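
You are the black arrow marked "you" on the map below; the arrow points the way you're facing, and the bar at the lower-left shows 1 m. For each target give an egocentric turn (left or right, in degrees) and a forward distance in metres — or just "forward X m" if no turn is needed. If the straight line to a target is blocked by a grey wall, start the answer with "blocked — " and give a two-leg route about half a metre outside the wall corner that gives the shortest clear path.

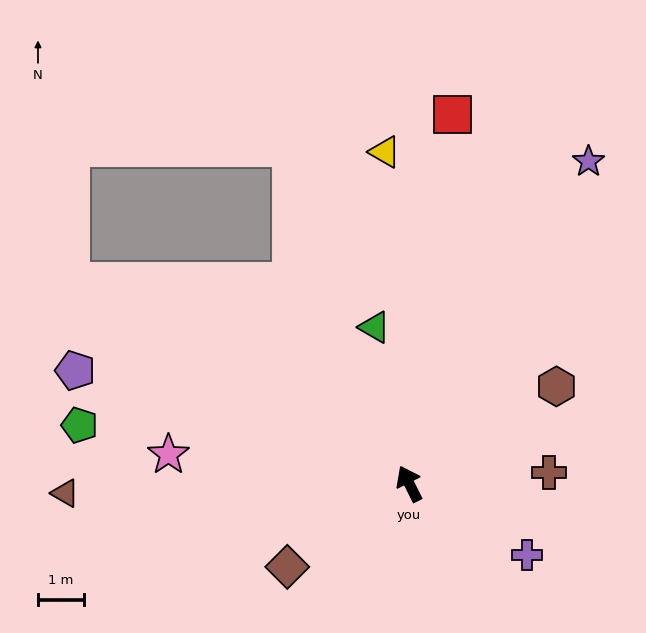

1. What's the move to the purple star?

turn right 56°, forward 8.0 m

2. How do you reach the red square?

turn right 33°, forward 8.1 m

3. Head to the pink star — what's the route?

turn left 56°, forward 5.3 m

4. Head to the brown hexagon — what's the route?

turn right 83°, forward 3.8 m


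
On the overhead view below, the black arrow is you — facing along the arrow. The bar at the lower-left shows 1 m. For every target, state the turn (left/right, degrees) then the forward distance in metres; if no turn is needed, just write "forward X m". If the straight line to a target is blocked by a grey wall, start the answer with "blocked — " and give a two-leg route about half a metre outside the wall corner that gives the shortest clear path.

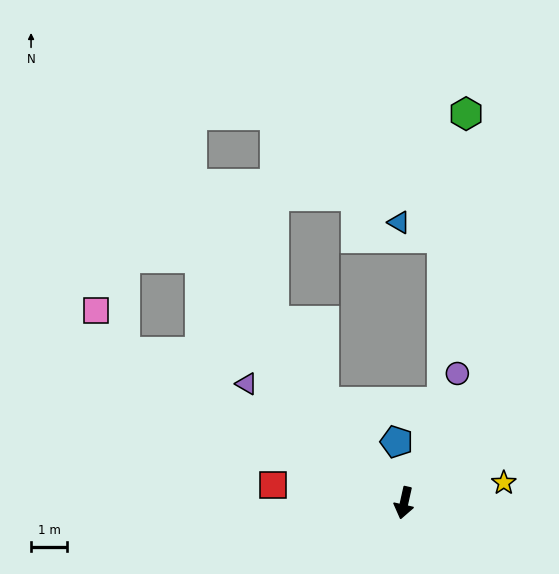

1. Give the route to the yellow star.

turn left 114°, forward 2.8 m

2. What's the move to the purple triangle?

turn right 114°, forward 5.5 m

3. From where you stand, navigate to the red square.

turn right 85°, forward 3.7 m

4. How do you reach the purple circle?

turn left 170°, forward 3.9 m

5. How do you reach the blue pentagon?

turn right 160°, forward 1.7 m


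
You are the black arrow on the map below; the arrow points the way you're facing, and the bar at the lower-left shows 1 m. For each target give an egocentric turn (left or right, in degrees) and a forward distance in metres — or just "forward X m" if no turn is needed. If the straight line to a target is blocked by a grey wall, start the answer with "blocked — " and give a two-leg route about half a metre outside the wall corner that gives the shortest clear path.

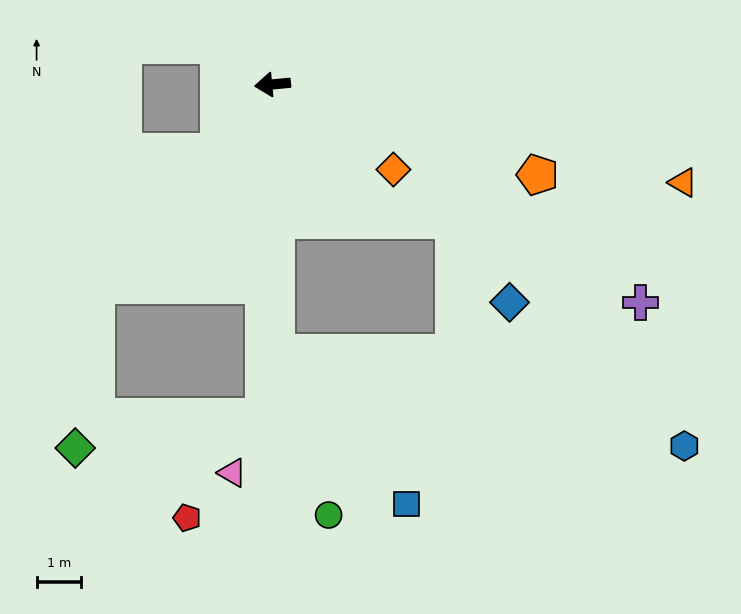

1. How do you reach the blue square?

blocked — turn left 85°, forward 6.1 m, then turn left 40°, forward 4.5 m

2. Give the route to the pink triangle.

blocked — turn left 83°, forward 7.5 m, then turn right 28°, forward 1.4 m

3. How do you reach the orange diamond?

turn left 139°, forward 3.3 m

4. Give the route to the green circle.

blocked — turn left 85°, forward 6.1 m, then turn left 17°, forward 3.9 m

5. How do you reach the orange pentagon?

turn left 156°, forward 6.3 m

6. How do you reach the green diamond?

blocked — turn left 83°, forward 7.5 m, then turn right 79°, forward 4.3 m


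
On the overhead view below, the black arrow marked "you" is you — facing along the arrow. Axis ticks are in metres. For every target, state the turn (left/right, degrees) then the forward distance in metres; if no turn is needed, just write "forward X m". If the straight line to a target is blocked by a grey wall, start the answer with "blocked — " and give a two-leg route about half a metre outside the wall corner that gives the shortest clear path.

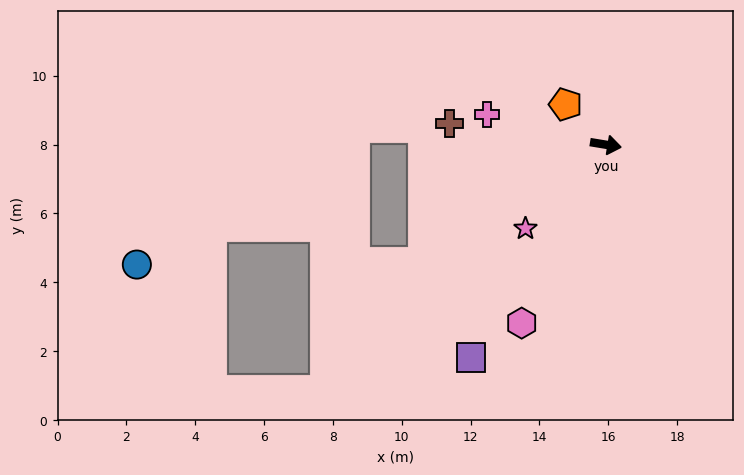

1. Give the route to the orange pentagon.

turn left 144°, forward 1.7 m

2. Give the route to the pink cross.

turn left 175°, forward 3.6 m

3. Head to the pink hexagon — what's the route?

turn right 106°, forward 5.7 m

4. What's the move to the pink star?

turn right 124°, forward 3.4 m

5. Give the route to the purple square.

turn right 113°, forward 7.3 m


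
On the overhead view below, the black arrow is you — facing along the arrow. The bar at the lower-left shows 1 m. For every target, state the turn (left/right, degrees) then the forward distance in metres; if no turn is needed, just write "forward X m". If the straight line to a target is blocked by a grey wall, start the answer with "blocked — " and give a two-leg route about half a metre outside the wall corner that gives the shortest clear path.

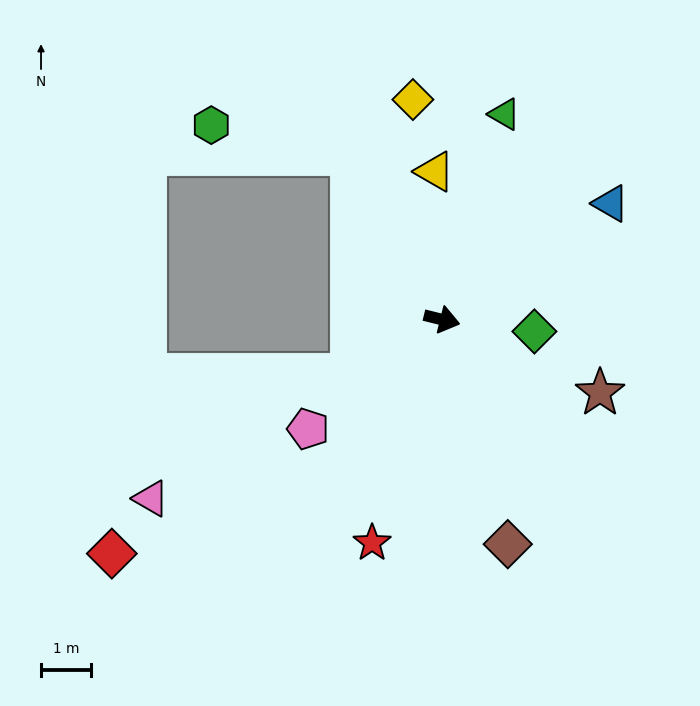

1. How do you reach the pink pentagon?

turn right 127°, forward 3.4 m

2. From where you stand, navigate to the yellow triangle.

turn left 107°, forward 3.0 m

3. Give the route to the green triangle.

turn left 87°, forward 4.3 m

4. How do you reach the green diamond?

turn left 7°, forward 1.9 m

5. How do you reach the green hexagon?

blocked — turn left 133°, forward 3.8 m, then turn left 49°, forward 2.9 m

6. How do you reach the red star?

turn right 93°, forward 4.7 m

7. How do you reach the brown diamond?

turn right 60°, forward 4.7 m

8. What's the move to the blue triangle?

turn left 48°, forward 4.1 m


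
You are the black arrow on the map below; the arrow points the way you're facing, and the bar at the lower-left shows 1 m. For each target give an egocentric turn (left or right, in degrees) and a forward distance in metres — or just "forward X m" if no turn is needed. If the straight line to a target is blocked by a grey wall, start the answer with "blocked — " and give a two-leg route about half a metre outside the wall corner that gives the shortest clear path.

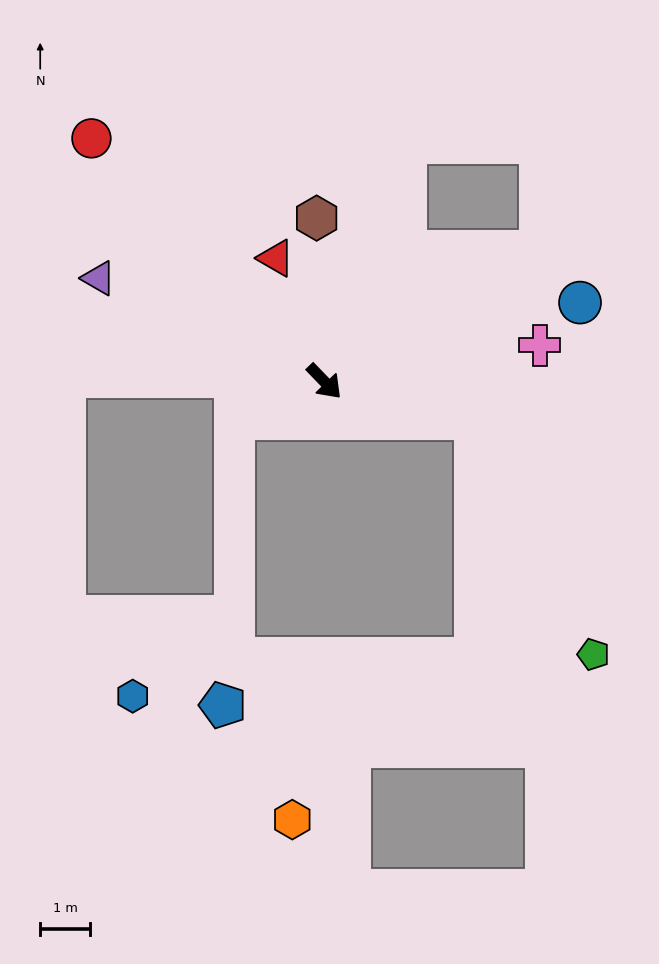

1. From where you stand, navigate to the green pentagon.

blocked — turn left 32°, forward 3.1 m, then turn right 49°, forward 5.3 m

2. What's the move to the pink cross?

turn left 56°, forward 4.4 m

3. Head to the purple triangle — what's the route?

turn right 159°, forward 5.0 m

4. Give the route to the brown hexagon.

turn left 139°, forward 3.3 m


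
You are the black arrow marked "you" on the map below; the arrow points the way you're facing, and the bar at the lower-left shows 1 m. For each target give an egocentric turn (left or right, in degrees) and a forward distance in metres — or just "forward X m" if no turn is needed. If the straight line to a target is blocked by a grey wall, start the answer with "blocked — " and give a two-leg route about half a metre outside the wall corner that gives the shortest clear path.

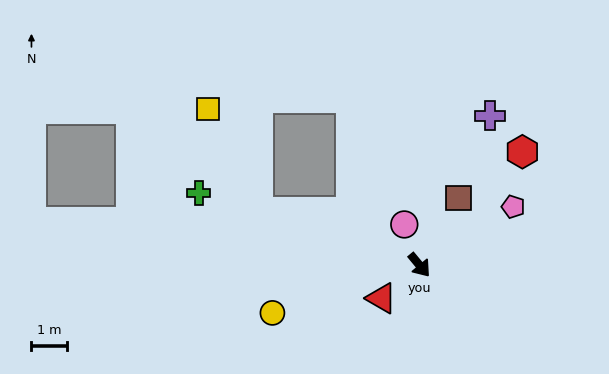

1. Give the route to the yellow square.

blocked — turn right 148°, forward 4.8 m, then turn right 45°, forward 3.2 m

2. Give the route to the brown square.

turn left 110°, forward 2.2 m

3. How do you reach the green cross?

turn right 148°, forward 6.6 m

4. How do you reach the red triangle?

turn right 89°, forward 1.4 m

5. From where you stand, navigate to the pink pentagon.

turn left 82°, forward 3.1 m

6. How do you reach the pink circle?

turn left 161°, forward 1.2 m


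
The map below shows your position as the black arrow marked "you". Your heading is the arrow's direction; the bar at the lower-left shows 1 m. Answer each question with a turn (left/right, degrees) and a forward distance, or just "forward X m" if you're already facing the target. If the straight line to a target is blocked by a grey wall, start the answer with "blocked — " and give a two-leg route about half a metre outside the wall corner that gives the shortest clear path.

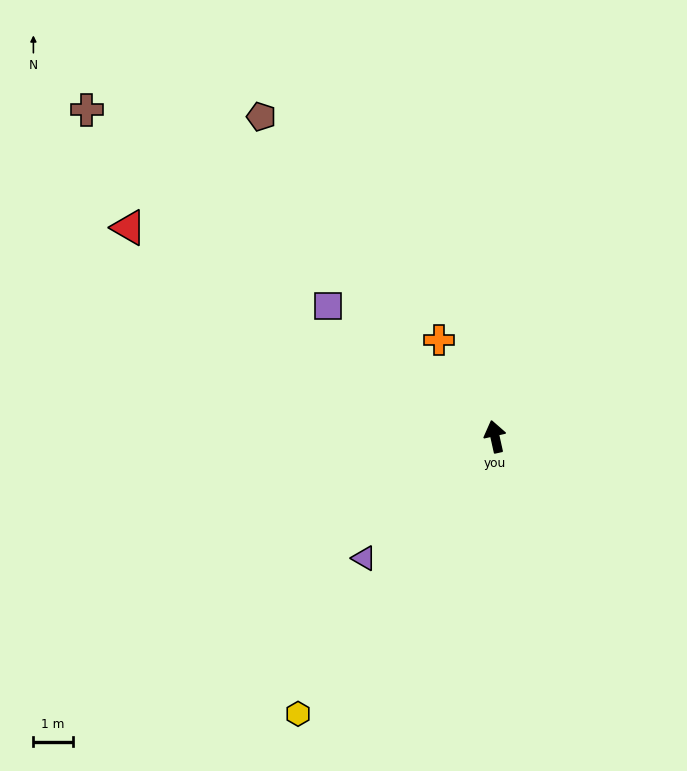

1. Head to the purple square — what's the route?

turn left 39°, forward 5.4 m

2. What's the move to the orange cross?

turn left 18°, forward 2.8 m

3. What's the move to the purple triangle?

turn left 120°, forward 4.5 m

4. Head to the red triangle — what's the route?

turn left 48°, forward 10.7 m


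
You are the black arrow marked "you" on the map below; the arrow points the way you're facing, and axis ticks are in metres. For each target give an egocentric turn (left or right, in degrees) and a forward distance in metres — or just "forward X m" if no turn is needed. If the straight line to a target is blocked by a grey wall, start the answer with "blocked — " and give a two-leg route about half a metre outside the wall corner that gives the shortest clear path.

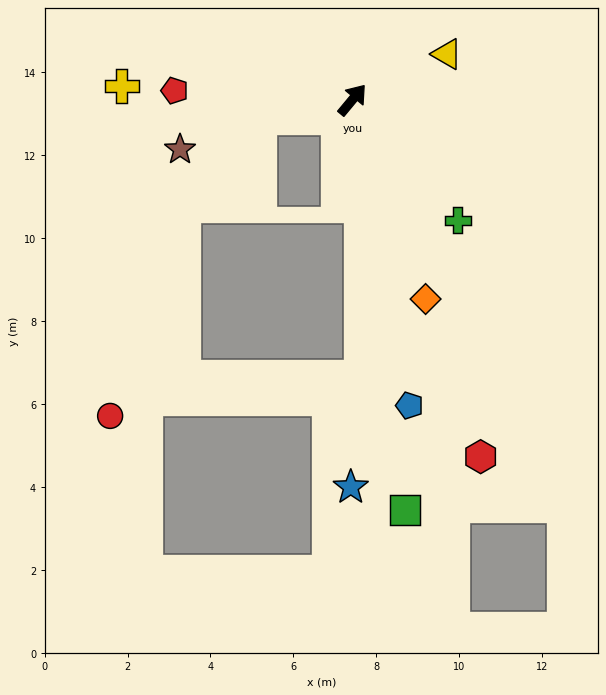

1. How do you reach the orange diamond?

turn right 120°, forward 5.1 m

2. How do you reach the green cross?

turn right 99°, forward 3.9 m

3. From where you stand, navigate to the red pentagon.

turn left 127°, forward 4.3 m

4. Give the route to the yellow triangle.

turn right 25°, forward 2.5 m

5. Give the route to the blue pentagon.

turn right 130°, forward 7.5 m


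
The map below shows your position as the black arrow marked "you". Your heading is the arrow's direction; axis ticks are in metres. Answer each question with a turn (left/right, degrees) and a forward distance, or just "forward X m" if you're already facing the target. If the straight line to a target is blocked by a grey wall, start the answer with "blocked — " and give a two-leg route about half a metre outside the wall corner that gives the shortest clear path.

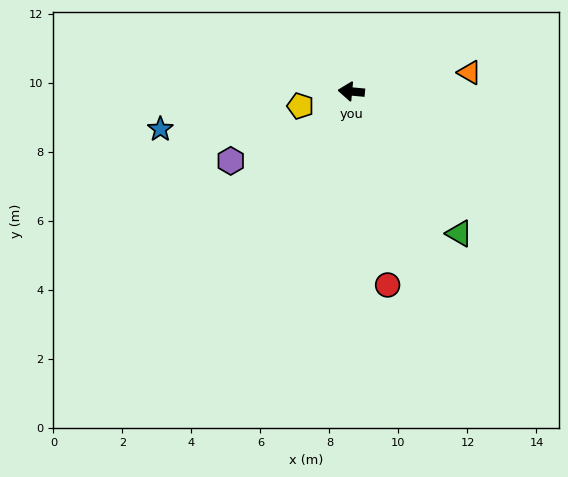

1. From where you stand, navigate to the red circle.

turn left 106°, forward 5.7 m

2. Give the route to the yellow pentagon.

turn left 21°, forward 1.5 m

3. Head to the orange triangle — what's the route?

turn right 166°, forward 3.5 m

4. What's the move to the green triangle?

turn left 132°, forward 5.2 m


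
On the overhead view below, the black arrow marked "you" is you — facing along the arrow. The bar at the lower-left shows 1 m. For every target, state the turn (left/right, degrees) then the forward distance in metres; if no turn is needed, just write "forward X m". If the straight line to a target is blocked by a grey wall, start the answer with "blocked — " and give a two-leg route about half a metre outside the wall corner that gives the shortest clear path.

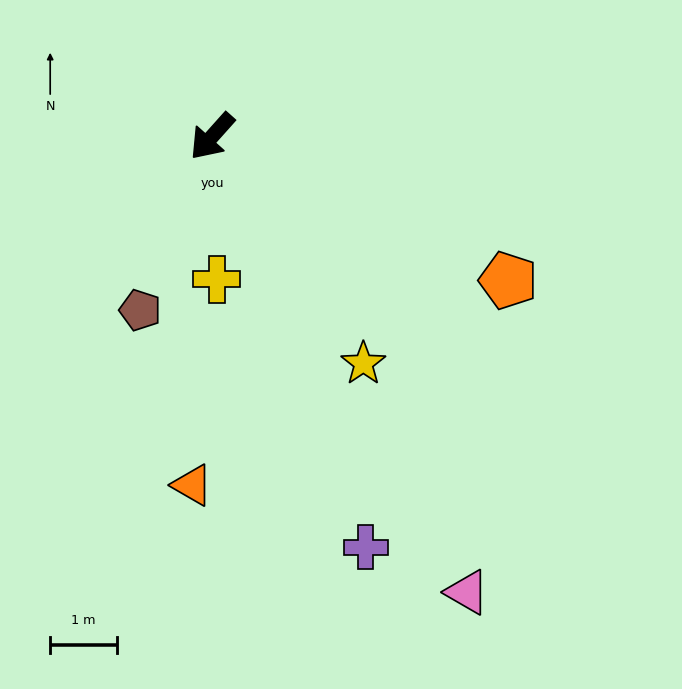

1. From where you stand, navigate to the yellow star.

turn left 75°, forward 4.1 m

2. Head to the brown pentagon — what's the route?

turn left 19°, forward 2.8 m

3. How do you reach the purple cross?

turn left 62°, forward 6.6 m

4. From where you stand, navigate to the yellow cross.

turn left 44°, forward 2.1 m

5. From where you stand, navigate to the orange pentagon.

turn left 106°, forward 4.9 m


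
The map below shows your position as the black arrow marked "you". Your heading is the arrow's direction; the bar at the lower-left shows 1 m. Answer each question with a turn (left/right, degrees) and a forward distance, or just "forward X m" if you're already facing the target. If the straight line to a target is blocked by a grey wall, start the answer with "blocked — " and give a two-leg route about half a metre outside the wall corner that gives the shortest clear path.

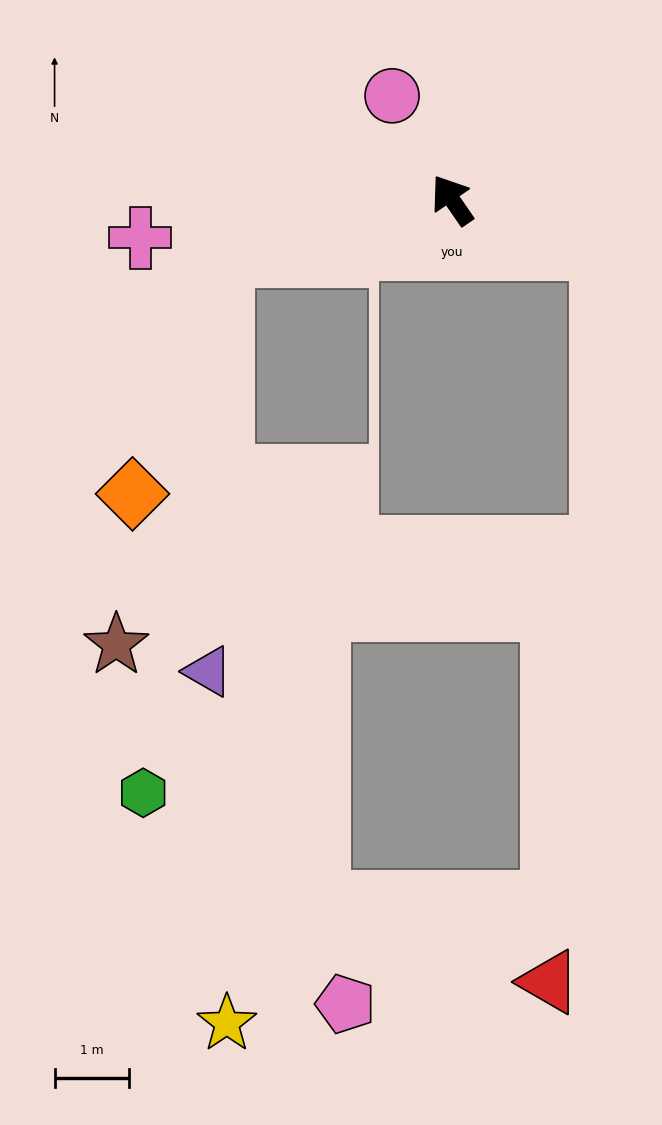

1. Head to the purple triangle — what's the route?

blocked — turn left 69°, forward 3.2 m, then turn left 75°, forward 5.6 m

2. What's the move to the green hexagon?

blocked — turn left 69°, forward 3.2 m, then turn left 68°, forward 7.3 m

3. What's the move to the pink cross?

turn left 62°, forward 4.2 m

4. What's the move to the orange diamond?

blocked — turn left 69°, forward 3.2 m, then turn left 56°, forward 3.4 m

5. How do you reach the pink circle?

turn right 5°, forward 1.6 m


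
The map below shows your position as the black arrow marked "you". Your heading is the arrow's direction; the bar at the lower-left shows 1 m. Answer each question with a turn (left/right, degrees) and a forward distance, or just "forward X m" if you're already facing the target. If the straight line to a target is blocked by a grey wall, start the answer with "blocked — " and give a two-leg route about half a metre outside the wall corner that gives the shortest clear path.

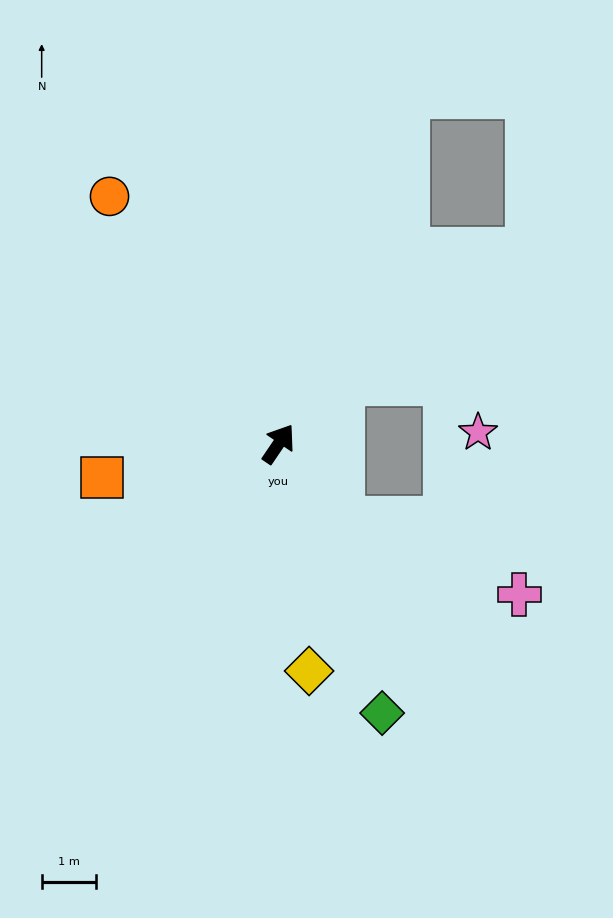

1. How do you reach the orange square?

turn left 135°, forward 3.3 m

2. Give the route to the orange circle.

turn left 68°, forward 5.5 m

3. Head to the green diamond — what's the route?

turn right 125°, forward 5.3 m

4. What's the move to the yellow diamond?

turn right 138°, forward 4.2 m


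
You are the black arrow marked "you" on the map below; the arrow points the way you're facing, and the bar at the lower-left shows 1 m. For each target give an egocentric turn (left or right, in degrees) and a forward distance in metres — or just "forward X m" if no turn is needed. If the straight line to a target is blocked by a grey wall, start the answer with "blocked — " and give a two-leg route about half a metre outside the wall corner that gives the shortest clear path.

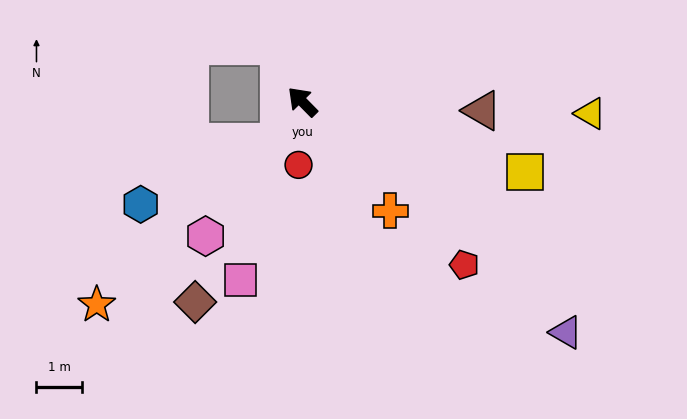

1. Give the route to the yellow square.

turn right 152°, forward 5.2 m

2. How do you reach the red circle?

turn left 132°, forward 1.4 m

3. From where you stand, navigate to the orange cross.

turn left 174°, forward 3.1 m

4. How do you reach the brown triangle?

turn right 137°, forward 4.0 m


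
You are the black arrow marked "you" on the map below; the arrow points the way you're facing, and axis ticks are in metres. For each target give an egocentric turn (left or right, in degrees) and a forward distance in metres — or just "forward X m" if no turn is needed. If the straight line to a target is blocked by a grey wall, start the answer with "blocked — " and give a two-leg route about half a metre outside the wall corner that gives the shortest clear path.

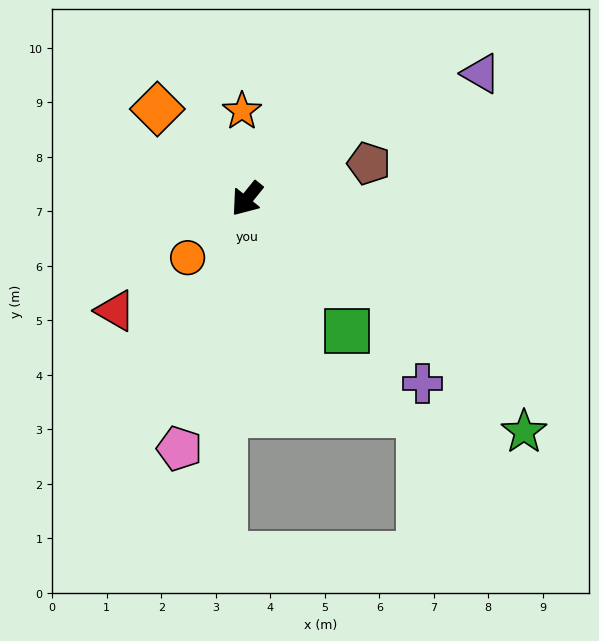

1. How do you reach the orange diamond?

turn right 96°, forward 2.3 m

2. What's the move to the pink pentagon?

turn left 24°, forward 4.7 m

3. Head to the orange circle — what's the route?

turn right 6°, forward 1.5 m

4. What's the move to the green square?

turn left 76°, forward 3.0 m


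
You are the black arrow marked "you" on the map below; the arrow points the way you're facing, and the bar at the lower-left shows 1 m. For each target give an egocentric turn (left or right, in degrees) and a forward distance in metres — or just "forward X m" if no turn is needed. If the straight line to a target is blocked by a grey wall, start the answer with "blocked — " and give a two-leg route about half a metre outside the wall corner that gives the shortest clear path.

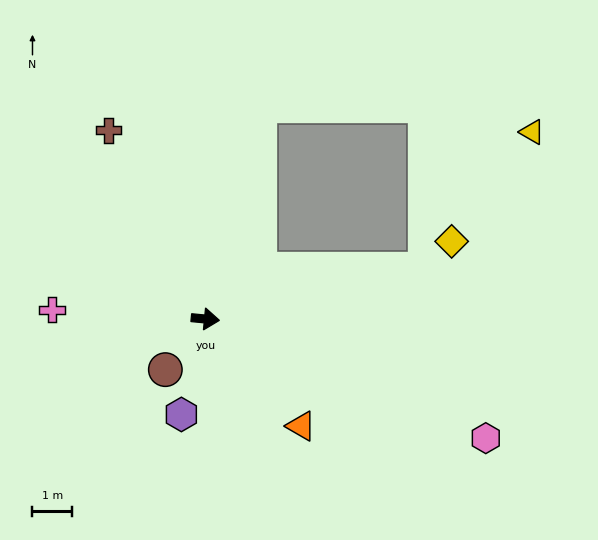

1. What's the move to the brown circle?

turn right 123°, forward 1.6 m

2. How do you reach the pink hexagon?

turn right 18°, forward 7.7 m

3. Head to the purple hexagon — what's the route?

turn right 99°, forward 2.5 m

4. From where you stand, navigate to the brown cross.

turn left 123°, forward 5.4 m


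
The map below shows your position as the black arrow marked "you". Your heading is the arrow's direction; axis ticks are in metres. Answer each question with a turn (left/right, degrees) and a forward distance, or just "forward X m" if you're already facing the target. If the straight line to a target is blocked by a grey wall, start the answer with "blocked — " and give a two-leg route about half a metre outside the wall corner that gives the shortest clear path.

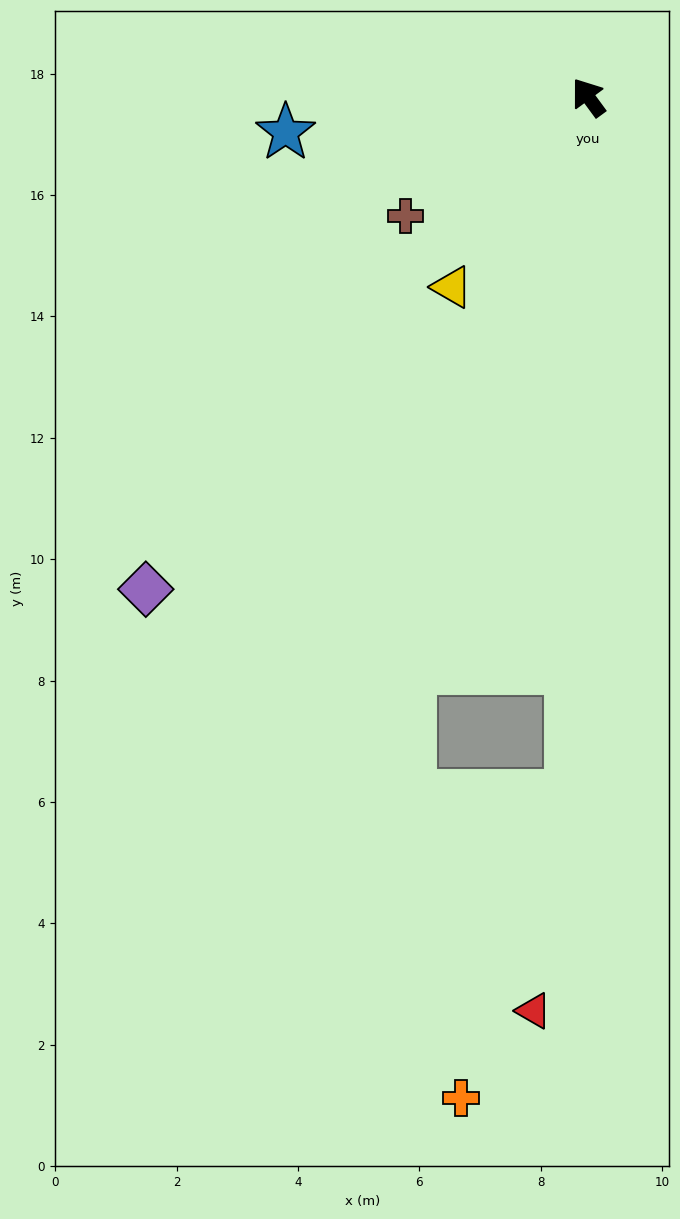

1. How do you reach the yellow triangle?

turn left 108°, forward 3.9 m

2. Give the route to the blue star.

turn left 60°, forward 5.0 m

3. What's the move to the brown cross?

turn left 87°, forward 3.6 m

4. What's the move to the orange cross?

blocked — turn left 142°, forward 11.5 m, then turn right 18°, forward 5.3 m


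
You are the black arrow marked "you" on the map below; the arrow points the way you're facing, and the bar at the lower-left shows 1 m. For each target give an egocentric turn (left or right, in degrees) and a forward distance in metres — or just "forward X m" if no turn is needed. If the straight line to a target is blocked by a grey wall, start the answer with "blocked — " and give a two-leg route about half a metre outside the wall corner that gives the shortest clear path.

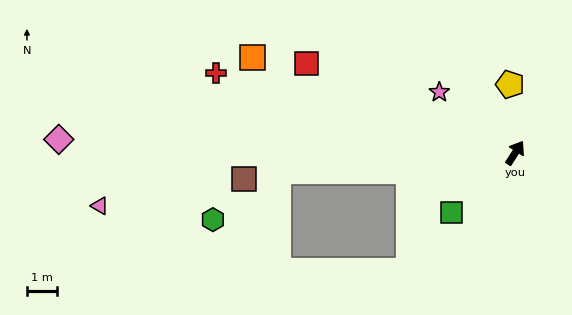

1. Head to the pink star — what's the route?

turn left 84°, forward 3.3 m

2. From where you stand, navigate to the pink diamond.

turn left 121°, forward 15.3 m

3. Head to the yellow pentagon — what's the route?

turn left 37°, forward 2.3 m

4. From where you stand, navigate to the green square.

turn left 166°, forward 2.9 m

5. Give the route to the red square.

turn left 99°, forward 7.6 m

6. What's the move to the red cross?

turn left 108°, forward 10.4 m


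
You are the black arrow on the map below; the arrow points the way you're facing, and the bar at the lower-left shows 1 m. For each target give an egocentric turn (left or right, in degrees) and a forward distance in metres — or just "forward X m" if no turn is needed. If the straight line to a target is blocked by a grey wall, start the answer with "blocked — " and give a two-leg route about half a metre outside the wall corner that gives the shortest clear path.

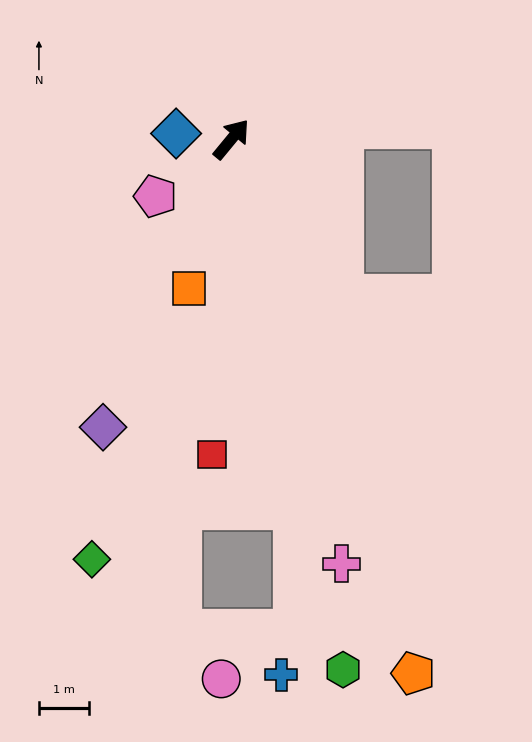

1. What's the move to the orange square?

turn right 156°, forward 3.1 m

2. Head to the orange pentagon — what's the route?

turn right 122°, forward 11.4 m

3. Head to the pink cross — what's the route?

turn right 126°, forward 8.8 m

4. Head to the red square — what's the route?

turn right 144°, forward 6.4 m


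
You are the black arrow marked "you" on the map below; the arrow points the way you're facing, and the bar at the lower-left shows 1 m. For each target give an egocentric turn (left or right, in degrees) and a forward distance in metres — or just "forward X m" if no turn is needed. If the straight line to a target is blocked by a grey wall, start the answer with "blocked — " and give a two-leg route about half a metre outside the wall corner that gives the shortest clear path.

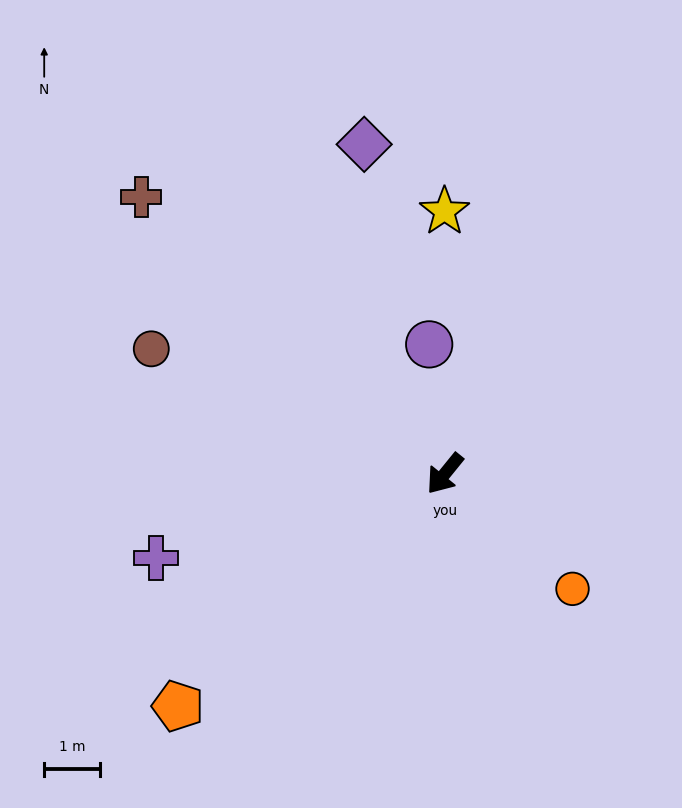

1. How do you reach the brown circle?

turn right 74°, forward 5.8 m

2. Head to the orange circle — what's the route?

turn left 87°, forward 3.1 m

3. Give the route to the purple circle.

turn right 134°, forward 2.4 m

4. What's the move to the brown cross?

turn right 93°, forward 7.4 m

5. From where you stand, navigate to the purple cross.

turn right 35°, forward 5.4 m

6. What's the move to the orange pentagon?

turn right 10°, forward 6.4 m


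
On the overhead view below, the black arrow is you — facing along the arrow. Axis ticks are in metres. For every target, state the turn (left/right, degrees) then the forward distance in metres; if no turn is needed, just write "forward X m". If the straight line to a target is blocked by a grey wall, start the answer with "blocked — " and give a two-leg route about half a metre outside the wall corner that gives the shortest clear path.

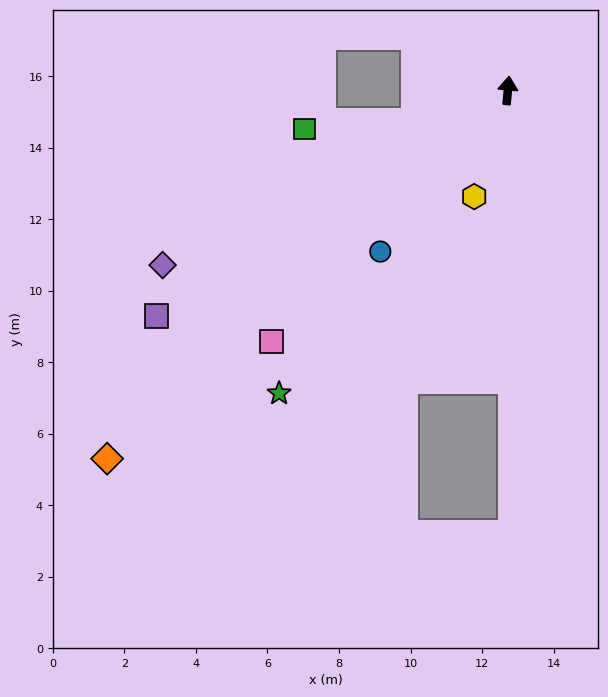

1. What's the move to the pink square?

turn left 142°, forward 9.6 m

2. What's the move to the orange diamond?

turn left 138°, forward 15.2 m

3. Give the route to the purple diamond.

turn left 122°, forward 10.8 m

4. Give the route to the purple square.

turn left 128°, forward 11.7 m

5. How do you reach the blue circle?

turn left 147°, forward 5.7 m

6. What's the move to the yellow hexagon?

turn left 168°, forward 3.1 m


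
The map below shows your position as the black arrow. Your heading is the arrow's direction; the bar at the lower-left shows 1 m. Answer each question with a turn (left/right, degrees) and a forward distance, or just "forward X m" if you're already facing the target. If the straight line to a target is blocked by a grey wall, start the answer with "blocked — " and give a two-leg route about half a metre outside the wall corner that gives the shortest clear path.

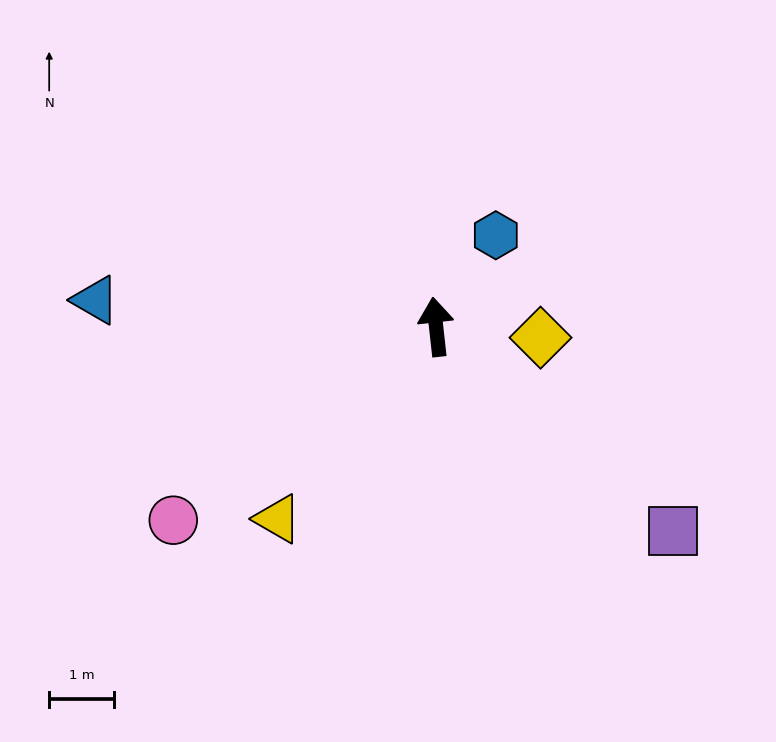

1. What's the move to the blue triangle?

turn left 79°, forward 5.3 m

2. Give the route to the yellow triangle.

turn left 134°, forward 3.9 m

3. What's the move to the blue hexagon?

turn right 39°, forward 1.7 m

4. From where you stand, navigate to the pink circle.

turn left 120°, forward 5.1 m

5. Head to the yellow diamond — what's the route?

turn right 102°, forward 1.6 m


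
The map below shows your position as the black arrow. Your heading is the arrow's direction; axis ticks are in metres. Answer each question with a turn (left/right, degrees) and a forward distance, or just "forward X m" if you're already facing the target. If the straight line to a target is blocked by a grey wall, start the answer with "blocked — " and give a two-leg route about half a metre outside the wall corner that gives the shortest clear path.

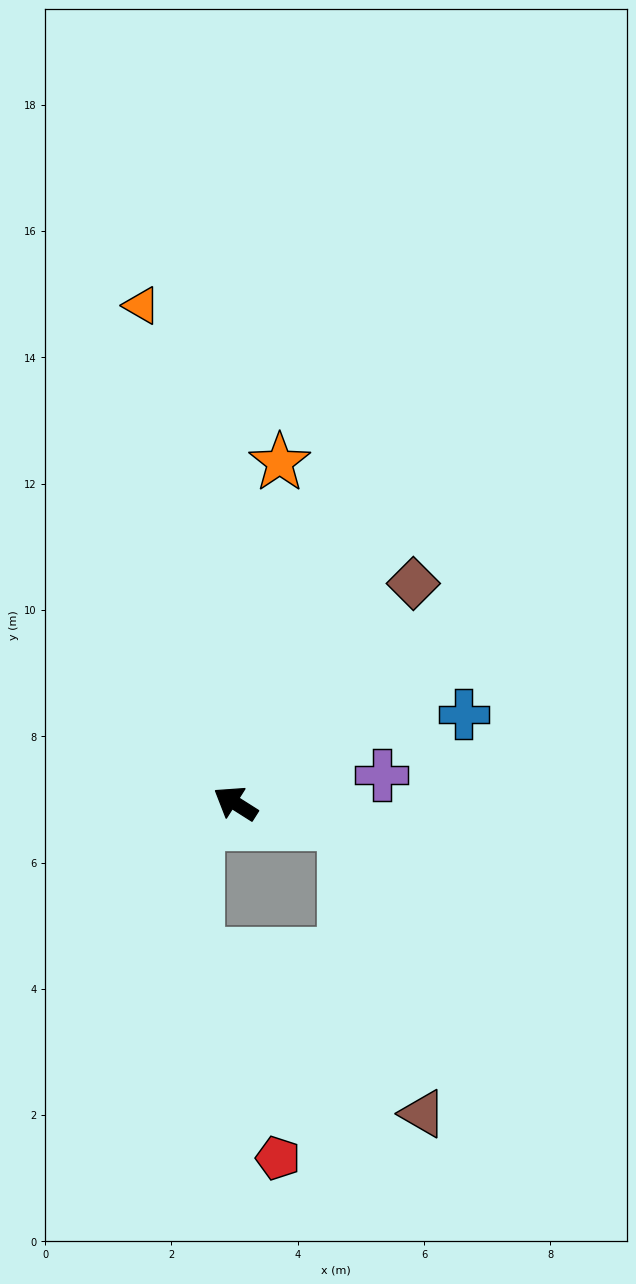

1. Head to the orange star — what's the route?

turn right 65°, forward 5.4 m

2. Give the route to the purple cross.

turn right 137°, forward 2.4 m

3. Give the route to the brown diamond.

turn right 97°, forward 4.5 m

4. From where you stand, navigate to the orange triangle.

turn right 47°, forward 8.0 m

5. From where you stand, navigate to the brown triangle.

blocked — turn right 158°, forward 1.8 m, then turn right 65°, forward 4.8 m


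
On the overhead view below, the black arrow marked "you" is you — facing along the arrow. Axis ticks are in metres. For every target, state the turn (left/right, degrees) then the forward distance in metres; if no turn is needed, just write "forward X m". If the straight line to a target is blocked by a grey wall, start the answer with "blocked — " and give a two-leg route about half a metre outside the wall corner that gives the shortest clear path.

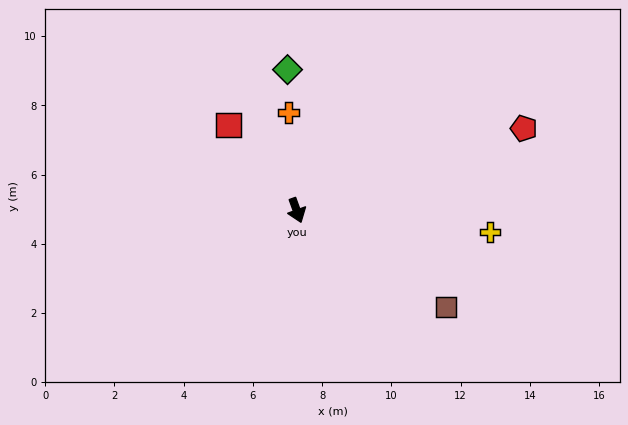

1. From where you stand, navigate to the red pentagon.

turn left 90°, forward 7.0 m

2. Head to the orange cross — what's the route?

turn left 165°, forward 2.8 m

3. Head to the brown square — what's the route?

turn left 37°, forward 5.1 m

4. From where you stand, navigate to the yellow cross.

turn left 64°, forward 5.6 m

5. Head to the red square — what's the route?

turn right 161°, forward 3.2 m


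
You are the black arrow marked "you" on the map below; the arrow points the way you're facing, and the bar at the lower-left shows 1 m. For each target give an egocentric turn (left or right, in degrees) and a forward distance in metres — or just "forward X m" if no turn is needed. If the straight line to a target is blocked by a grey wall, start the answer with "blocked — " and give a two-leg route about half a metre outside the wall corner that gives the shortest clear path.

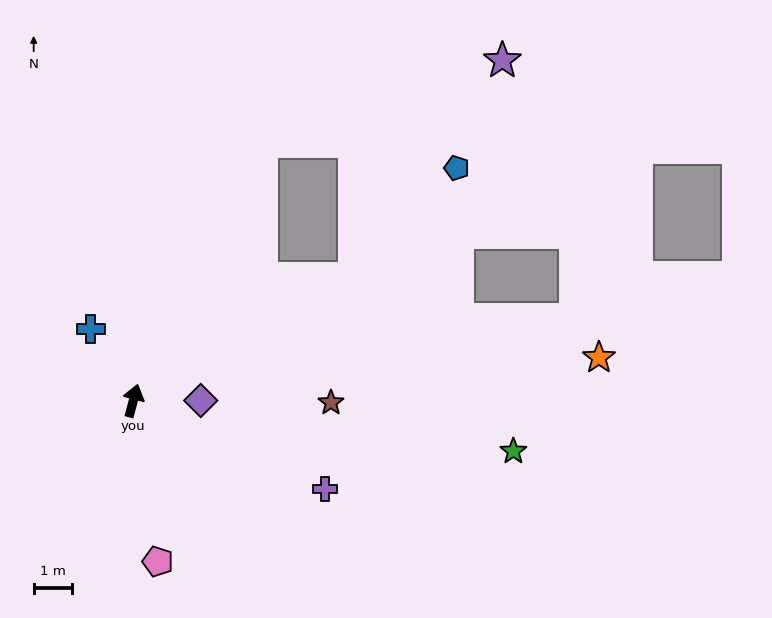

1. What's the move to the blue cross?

turn left 46°, forward 2.2 m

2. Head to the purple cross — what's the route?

turn right 100°, forward 5.5 m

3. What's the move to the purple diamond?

turn right 75°, forward 1.8 m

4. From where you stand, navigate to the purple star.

blocked — turn right 46°, forward 6.6 m, then turn left 27°, forward 6.9 m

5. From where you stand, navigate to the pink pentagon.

turn right 156°, forward 4.2 m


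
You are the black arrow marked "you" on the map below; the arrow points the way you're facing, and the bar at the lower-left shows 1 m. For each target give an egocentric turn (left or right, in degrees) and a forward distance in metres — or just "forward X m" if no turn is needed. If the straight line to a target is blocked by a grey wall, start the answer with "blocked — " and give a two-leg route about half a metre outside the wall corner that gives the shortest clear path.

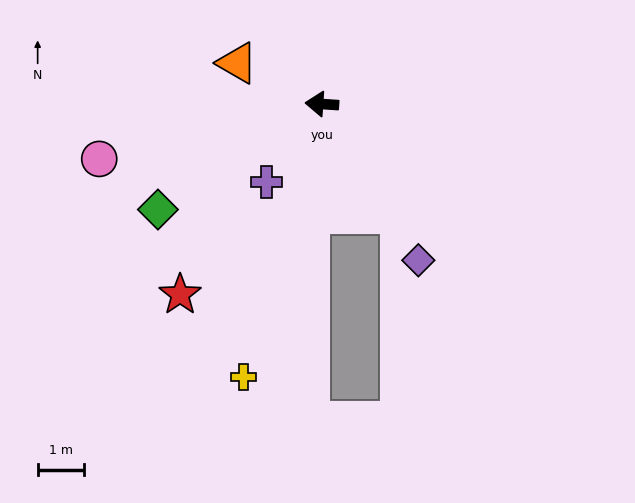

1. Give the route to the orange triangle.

turn right 22°, forward 2.0 m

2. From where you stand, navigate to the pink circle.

turn left 18°, forward 5.0 m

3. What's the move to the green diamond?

turn left 37°, forward 4.2 m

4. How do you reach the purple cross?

turn left 58°, forward 2.1 m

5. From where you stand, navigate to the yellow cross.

turn left 78°, forward 6.2 m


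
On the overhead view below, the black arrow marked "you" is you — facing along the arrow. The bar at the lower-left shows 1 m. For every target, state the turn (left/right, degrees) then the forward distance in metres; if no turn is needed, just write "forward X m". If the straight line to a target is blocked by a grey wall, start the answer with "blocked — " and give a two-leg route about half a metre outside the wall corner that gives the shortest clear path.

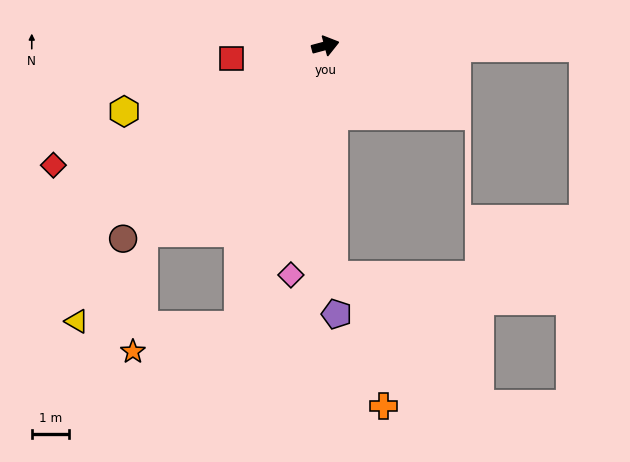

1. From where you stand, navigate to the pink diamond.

turn right 114°, forward 6.3 m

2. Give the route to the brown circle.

turn right 151°, forward 7.6 m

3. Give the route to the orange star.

blocked — turn right 122°, forward 7.9 m, then turn right 60°, forward 3.0 m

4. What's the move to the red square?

turn left 173°, forward 2.6 m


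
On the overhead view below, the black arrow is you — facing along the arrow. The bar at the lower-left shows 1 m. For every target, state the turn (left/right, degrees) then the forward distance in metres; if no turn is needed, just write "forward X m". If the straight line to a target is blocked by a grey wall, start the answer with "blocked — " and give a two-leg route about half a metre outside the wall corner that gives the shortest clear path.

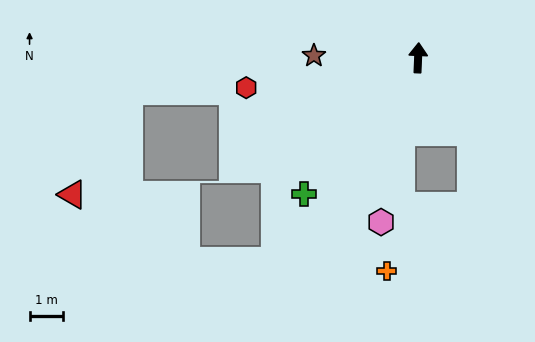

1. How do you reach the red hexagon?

turn left 102°, forward 5.2 m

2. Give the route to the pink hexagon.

turn left 170°, forward 5.0 m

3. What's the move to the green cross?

turn left 142°, forward 5.3 m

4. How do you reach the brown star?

turn left 91°, forward 3.1 m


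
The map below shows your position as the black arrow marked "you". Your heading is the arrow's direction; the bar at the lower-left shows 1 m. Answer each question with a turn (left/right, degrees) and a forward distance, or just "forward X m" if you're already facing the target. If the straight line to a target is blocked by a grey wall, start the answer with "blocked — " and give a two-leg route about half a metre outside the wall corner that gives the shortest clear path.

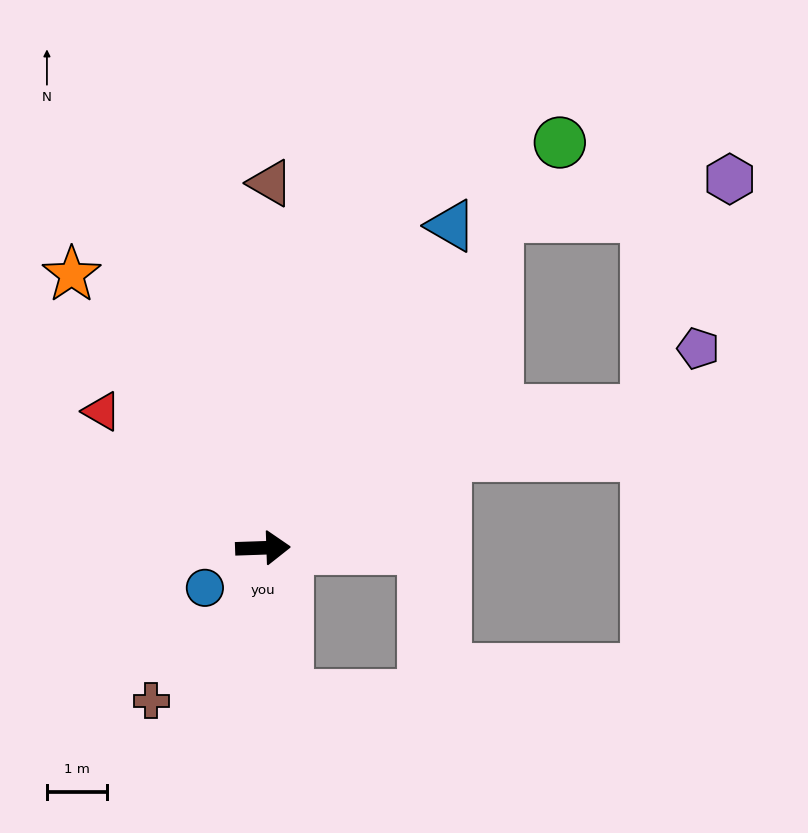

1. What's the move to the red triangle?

turn left 138°, forward 3.5 m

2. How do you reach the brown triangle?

turn left 87°, forward 6.0 m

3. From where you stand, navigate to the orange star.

turn left 123°, forward 5.5 m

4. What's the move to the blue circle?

turn right 147°, forward 1.2 m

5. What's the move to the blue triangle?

turn left 58°, forward 6.2 m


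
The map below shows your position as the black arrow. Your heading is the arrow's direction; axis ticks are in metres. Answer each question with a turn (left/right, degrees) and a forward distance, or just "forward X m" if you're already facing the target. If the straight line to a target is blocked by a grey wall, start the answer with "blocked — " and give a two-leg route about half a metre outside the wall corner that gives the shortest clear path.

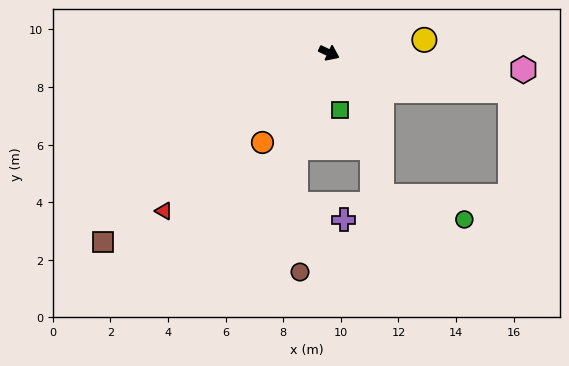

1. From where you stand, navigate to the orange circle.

turn right 101°, forward 3.9 m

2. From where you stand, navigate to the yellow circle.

turn left 33°, forward 3.3 m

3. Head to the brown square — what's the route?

turn right 115°, forward 10.2 m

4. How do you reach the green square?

turn right 54°, forward 2.0 m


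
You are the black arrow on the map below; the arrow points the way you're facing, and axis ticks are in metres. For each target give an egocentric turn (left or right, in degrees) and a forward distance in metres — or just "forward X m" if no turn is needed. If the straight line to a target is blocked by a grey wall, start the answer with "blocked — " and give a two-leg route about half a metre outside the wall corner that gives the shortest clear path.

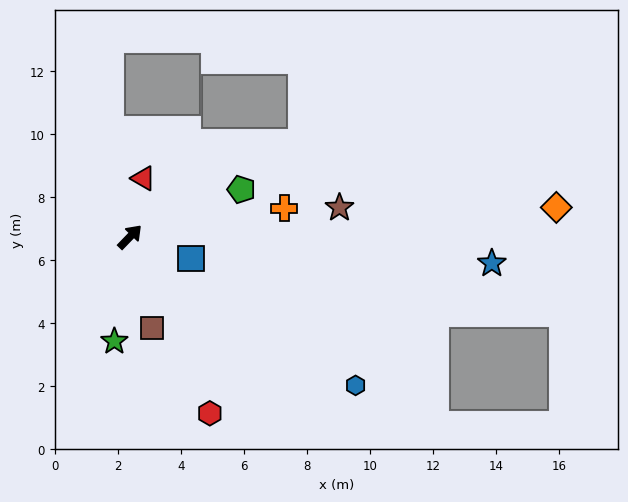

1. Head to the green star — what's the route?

turn right 144°, forward 3.4 m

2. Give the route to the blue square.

turn right 65°, forward 2.1 m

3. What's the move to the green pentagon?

turn right 23°, forward 3.8 m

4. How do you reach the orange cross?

turn right 36°, forward 5.0 m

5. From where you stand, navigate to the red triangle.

turn left 31°, forward 1.9 m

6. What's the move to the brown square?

turn right 123°, forward 3.0 m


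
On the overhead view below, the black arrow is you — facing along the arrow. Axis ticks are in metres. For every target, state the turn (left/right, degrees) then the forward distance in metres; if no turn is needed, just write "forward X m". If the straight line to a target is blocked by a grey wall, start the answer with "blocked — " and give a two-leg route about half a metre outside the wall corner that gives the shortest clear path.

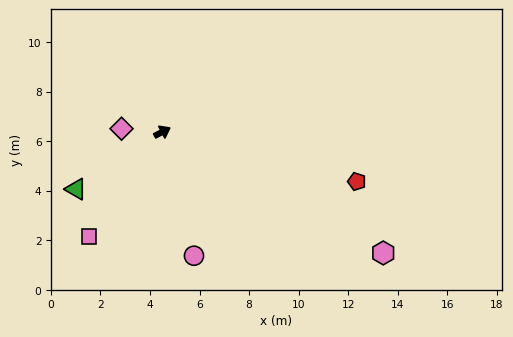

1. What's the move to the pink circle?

turn right 103°, forward 5.2 m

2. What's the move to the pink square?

turn right 153°, forward 5.2 m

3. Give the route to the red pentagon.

turn right 42°, forward 8.1 m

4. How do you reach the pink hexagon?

turn right 56°, forward 10.2 m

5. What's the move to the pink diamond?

turn left 148°, forward 1.6 m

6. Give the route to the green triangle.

turn right 174°, forward 4.2 m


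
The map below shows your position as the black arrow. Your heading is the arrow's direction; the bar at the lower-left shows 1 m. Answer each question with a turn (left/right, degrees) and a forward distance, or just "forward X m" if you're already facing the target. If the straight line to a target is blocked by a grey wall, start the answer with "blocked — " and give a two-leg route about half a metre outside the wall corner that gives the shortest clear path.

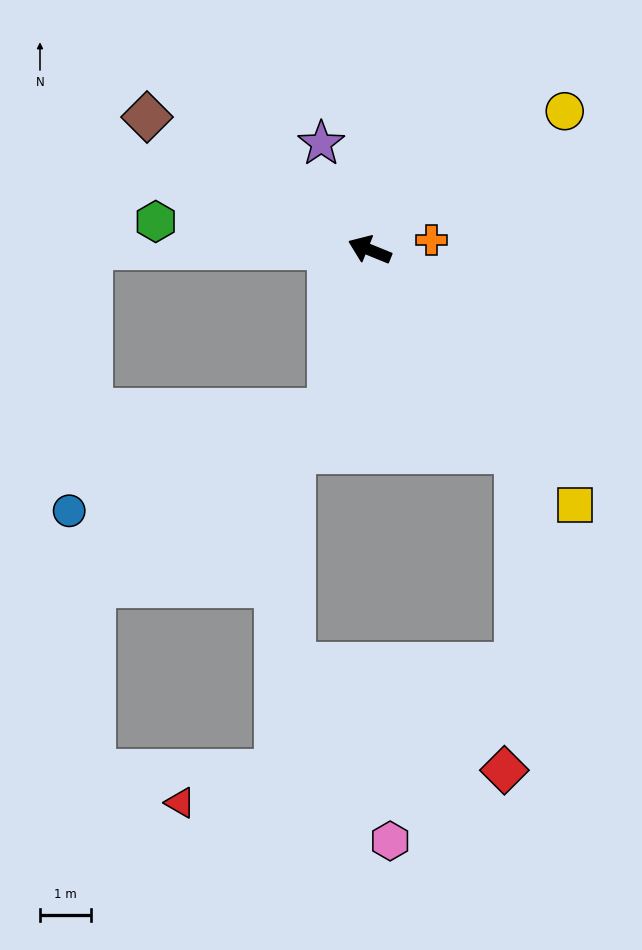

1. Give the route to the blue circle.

blocked — turn left 98°, forward 3.2 m, then turn right 55°, forward 5.5 m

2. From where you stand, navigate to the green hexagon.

turn left 15°, forward 4.2 m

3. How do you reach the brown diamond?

turn right 9°, forward 5.1 m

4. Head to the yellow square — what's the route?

turn left 151°, forward 6.4 m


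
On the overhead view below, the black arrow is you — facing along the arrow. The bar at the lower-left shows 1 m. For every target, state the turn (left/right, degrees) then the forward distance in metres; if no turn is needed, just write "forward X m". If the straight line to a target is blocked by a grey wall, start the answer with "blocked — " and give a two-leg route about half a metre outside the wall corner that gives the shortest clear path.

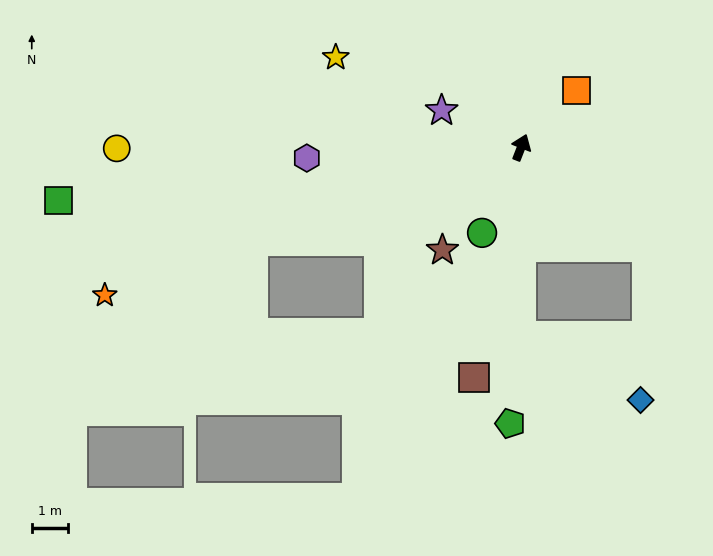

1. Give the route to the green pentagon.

turn right 161°, forward 7.6 m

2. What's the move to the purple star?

turn left 86°, forward 2.4 m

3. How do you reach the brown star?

turn left 164°, forward 3.6 m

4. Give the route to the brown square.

turn right 170°, forward 6.5 m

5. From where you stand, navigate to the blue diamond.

blocked — turn right 159°, forward 5.2 m, then turn left 62°, forward 3.7 m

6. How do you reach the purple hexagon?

turn left 114°, forward 5.9 m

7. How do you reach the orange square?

turn right 23°, forward 2.2 m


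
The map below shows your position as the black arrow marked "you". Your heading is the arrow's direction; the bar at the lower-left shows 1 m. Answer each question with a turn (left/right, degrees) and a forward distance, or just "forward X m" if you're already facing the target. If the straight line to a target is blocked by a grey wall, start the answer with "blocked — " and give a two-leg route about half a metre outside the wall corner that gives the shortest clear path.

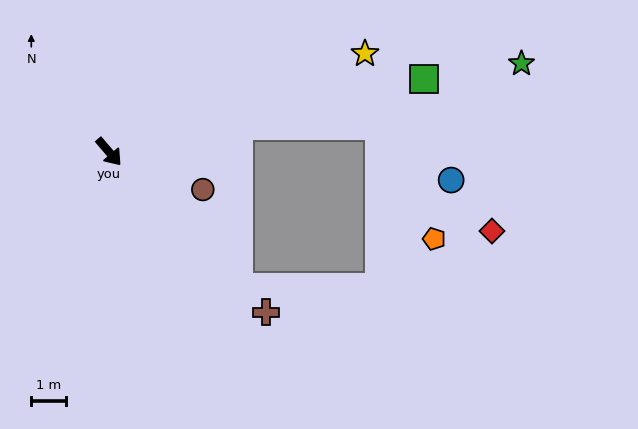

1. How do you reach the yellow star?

turn left 70°, forward 7.9 m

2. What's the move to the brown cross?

turn left 4°, forward 6.4 m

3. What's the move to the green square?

turn left 62°, forward 9.3 m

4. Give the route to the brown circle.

turn left 28°, forward 2.9 m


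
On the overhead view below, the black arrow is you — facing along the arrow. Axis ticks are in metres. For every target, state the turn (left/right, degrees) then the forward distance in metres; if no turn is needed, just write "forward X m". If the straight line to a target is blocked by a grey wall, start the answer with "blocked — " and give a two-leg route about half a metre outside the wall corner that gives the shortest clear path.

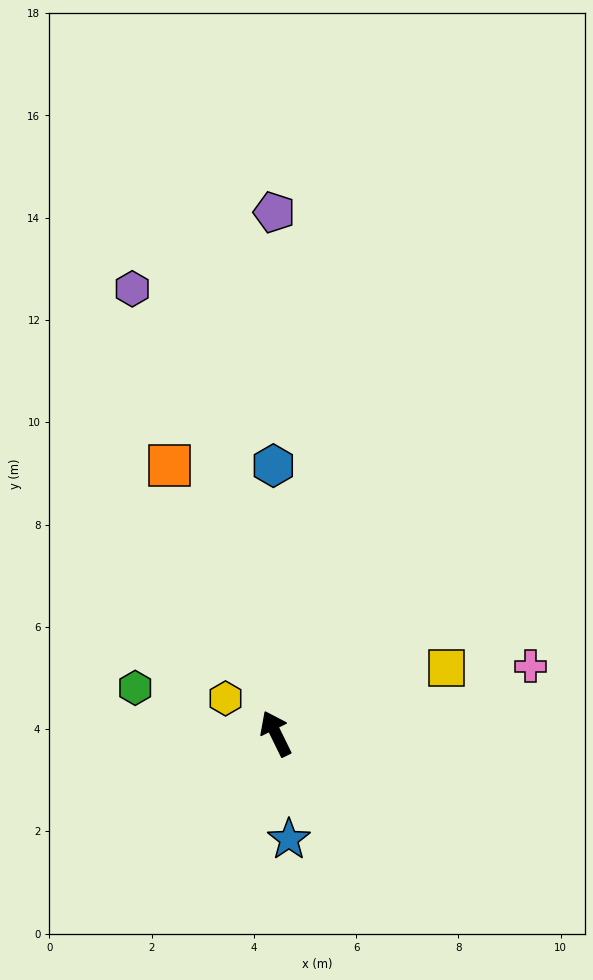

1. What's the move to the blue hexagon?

turn right 26°, forward 5.2 m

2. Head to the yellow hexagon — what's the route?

turn left 29°, forward 1.2 m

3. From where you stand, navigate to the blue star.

turn left 161°, forward 2.1 m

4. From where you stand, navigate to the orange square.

turn right 4°, forward 5.6 m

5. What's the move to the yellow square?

turn right 95°, forward 3.6 m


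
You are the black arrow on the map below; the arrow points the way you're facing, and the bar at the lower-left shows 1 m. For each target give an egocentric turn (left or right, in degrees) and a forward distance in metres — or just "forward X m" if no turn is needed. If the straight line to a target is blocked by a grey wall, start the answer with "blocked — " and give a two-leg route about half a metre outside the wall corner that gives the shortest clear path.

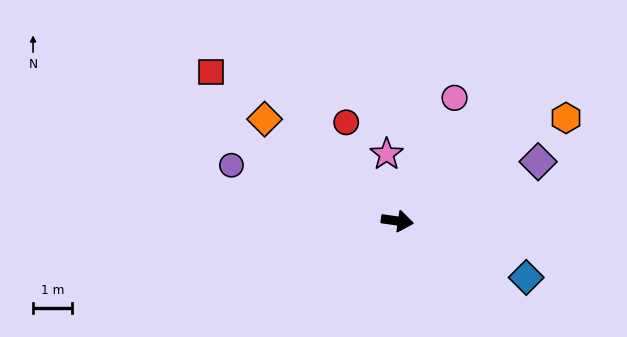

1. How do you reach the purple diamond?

turn left 31°, forward 3.9 m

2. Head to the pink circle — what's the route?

turn left 73°, forward 3.5 m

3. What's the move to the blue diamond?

turn right 15°, forward 3.6 m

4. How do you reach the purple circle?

turn left 170°, forward 4.5 m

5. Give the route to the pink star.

turn left 107°, forward 1.7 m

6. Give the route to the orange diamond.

turn left 151°, forward 4.3 m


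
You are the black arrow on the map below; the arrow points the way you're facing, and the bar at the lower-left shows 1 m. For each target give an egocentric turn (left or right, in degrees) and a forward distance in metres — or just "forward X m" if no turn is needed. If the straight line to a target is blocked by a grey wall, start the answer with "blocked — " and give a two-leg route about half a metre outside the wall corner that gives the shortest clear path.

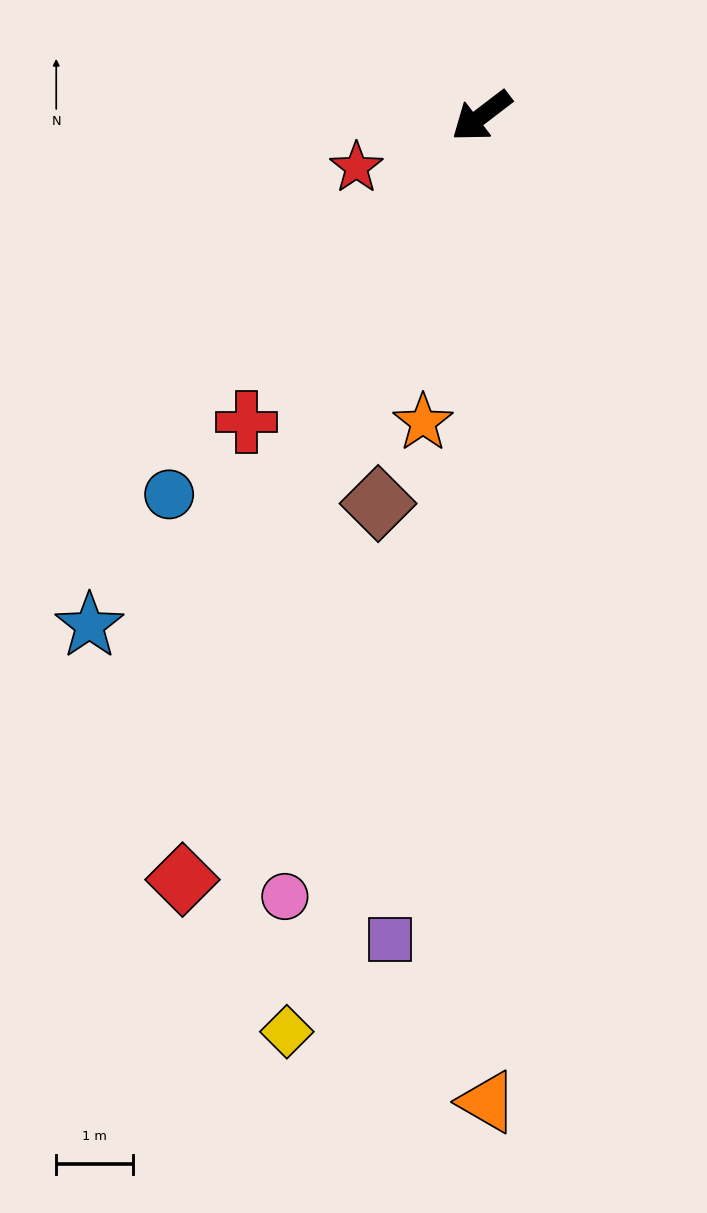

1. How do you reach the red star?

turn right 15°, forward 1.8 m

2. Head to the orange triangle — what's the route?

turn left 53°, forward 12.9 m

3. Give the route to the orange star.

turn left 42°, forward 4.1 m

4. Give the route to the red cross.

turn left 15°, forward 5.0 m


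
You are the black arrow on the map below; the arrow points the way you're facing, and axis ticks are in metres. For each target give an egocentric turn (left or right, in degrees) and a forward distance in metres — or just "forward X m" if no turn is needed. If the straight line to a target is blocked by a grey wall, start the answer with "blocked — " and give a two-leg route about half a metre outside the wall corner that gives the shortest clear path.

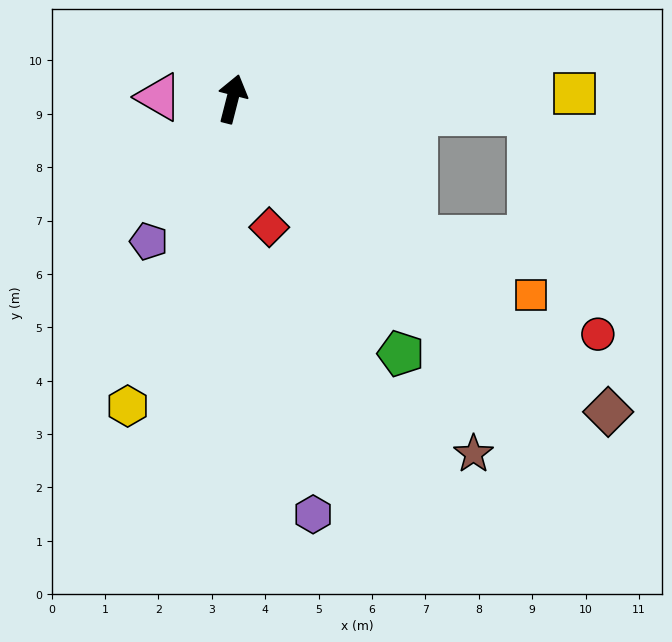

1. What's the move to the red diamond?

turn right 150°, forward 2.5 m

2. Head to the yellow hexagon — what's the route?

turn left 176°, forward 6.1 m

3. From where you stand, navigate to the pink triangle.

turn left 103°, forward 1.4 m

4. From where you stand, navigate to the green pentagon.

turn right 132°, forward 5.7 m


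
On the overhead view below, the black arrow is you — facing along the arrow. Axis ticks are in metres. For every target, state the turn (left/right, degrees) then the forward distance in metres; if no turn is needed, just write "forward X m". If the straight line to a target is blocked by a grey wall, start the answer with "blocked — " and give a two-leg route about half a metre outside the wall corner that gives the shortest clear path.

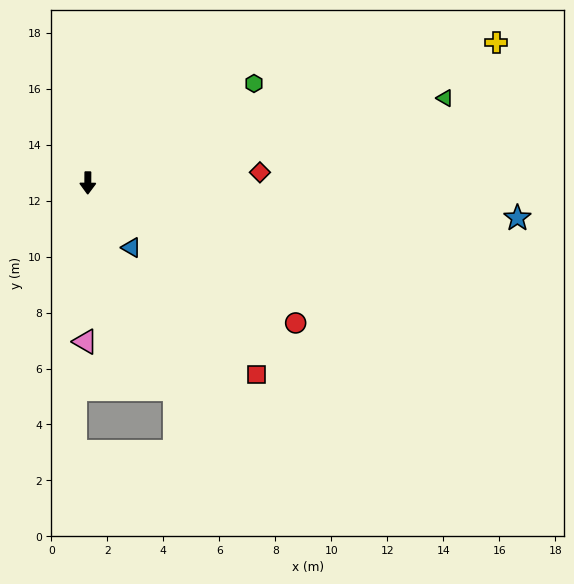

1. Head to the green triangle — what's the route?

turn left 104°, forward 13.1 m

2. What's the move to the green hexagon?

turn left 121°, forward 6.9 m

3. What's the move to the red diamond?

turn left 94°, forward 6.2 m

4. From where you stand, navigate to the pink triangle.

forward 5.7 m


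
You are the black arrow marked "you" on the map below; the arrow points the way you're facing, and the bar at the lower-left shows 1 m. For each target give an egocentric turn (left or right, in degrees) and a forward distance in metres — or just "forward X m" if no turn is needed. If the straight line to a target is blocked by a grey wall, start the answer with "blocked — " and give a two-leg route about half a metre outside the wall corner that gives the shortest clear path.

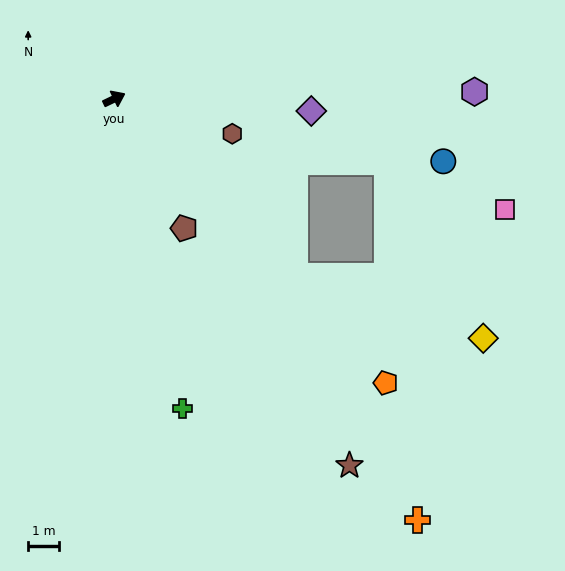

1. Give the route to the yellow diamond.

blocked — turn right 70°, forward 8.3 m, then turn left 26°, forward 6.5 m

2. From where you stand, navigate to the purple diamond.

turn right 29°, forward 6.4 m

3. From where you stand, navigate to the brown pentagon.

turn right 87°, forward 4.8 m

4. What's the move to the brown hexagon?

turn right 42°, forward 4.0 m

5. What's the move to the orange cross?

turn right 80°, forward 16.9 m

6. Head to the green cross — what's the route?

turn right 103°, forward 10.3 m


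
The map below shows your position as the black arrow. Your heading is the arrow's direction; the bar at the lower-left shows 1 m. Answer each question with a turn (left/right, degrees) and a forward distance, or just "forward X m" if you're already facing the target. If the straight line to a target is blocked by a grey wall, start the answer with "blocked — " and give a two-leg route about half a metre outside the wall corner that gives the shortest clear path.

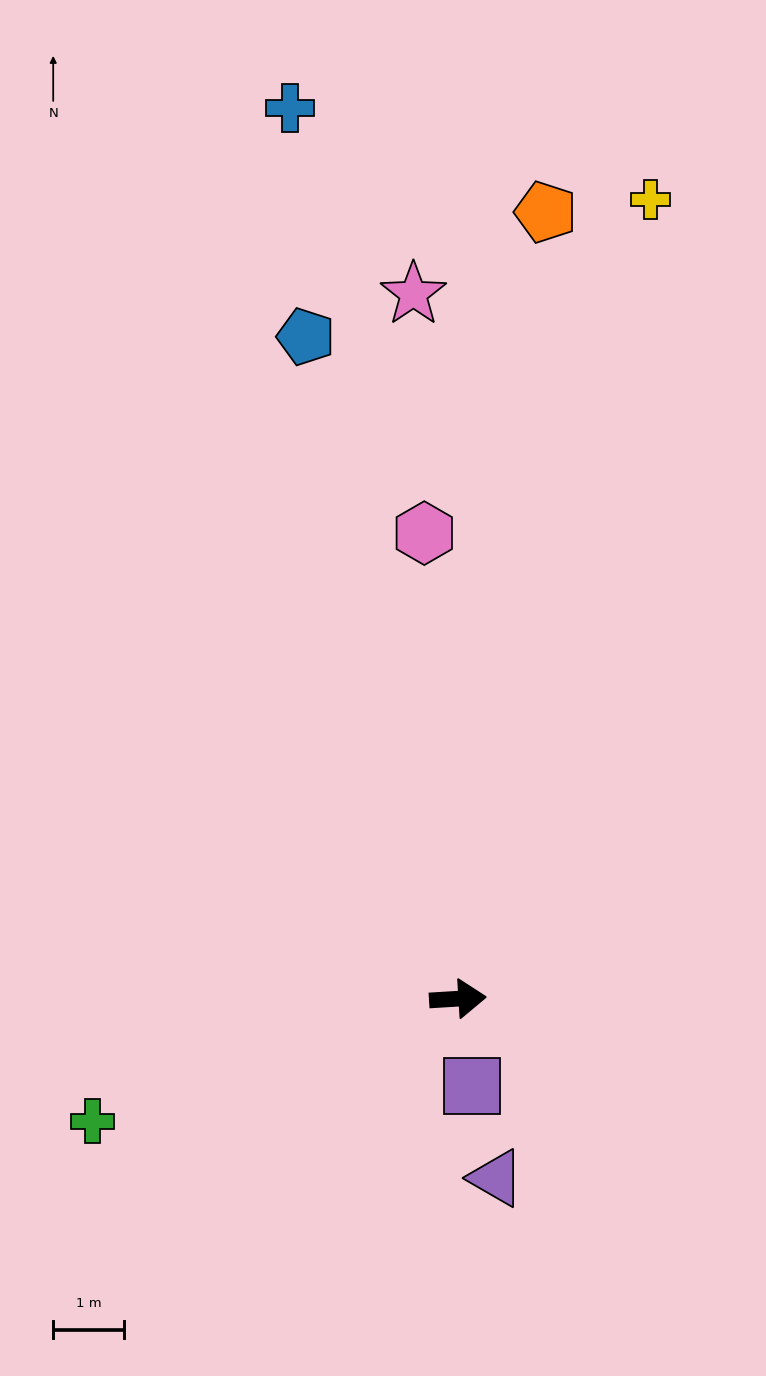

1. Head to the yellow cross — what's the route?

turn left 73°, forward 11.6 m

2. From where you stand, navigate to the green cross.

turn right 165°, forward 5.4 m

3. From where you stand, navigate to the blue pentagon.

turn left 99°, forward 9.6 m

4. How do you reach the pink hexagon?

turn left 91°, forward 6.6 m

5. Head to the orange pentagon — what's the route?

turn left 80°, forward 11.1 m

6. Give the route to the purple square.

turn right 85°, forward 1.2 m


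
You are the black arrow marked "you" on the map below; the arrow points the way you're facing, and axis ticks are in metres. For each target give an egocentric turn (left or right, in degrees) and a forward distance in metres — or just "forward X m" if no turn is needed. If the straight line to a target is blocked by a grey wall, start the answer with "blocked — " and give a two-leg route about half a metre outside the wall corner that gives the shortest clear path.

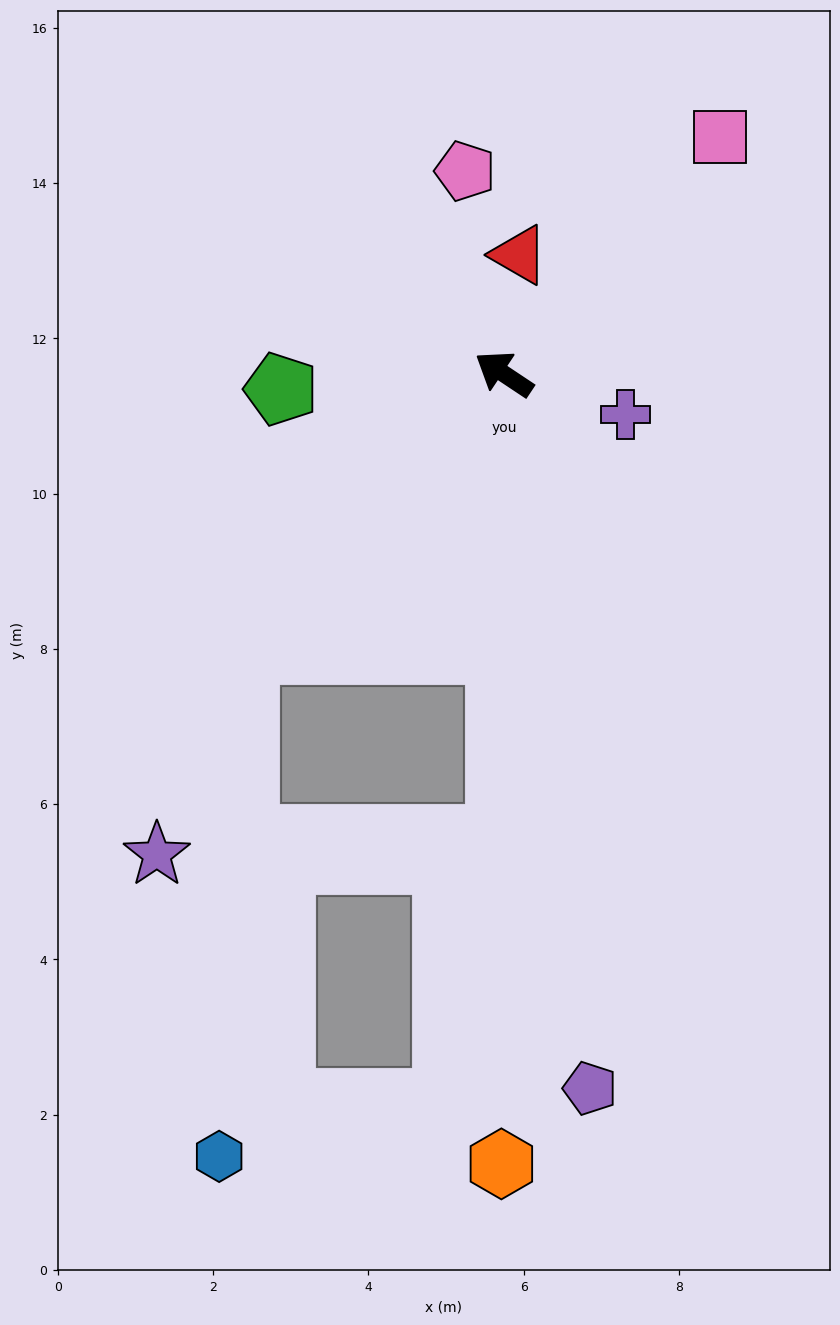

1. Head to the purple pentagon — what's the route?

turn left 131°, forward 9.3 m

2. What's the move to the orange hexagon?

turn left 123°, forward 10.2 m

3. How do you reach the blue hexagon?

blocked — turn left 81°, forward 4.9 m, then turn left 40°, forward 6.5 m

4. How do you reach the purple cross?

turn right 165°, forward 1.6 m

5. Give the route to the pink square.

turn right 99°, forward 4.1 m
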